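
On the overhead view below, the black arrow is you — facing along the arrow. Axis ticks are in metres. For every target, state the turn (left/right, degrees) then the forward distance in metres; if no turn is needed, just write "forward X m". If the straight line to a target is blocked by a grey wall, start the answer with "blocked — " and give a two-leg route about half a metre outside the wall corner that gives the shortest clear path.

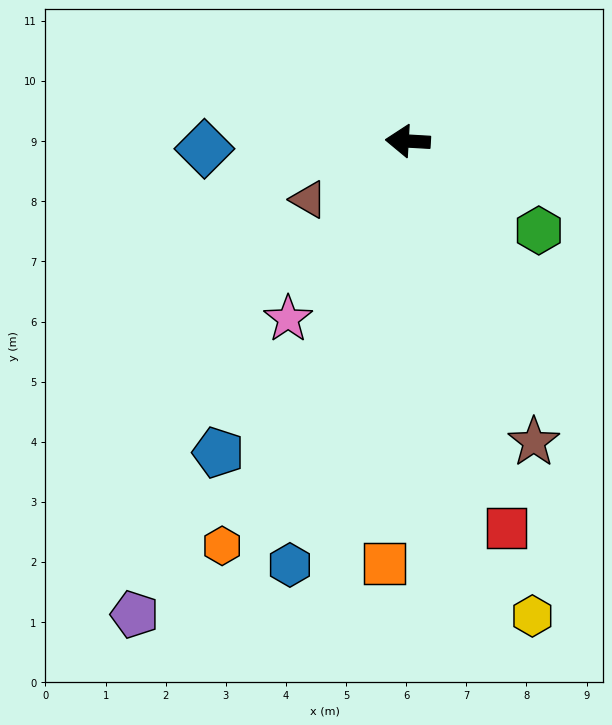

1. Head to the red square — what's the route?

turn left 108°, forward 6.6 m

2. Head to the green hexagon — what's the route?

turn left 149°, forward 2.6 m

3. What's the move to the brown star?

turn left 116°, forward 5.4 m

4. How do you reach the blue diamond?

turn left 5°, forward 3.4 m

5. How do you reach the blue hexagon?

turn left 78°, forward 7.3 m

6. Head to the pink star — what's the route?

turn left 59°, forward 3.6 m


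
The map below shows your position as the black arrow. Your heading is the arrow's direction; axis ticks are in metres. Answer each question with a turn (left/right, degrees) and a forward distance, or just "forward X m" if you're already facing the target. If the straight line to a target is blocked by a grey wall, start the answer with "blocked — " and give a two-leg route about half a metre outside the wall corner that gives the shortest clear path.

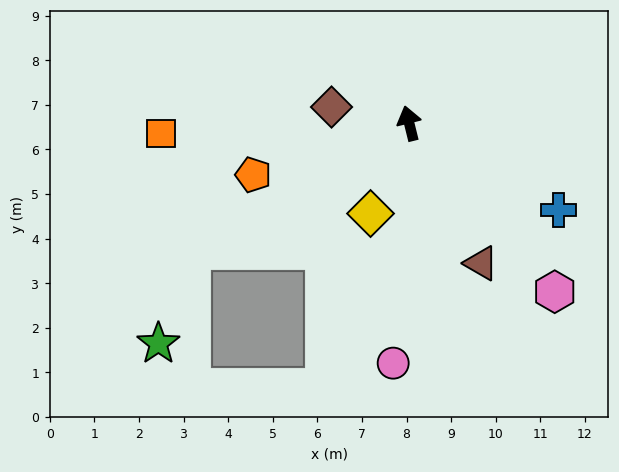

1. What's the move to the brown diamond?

turn left 64°, forward 1.8 m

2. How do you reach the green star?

blocked — turn left 107°, forward 5.7 m, then turn left 39°, forward 2.2 m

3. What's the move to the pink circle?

turn left 162°, forward 5.4 m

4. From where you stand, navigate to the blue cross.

turn right 134°, forward 3.9 m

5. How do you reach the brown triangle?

turn right 167°, forward 3.5 m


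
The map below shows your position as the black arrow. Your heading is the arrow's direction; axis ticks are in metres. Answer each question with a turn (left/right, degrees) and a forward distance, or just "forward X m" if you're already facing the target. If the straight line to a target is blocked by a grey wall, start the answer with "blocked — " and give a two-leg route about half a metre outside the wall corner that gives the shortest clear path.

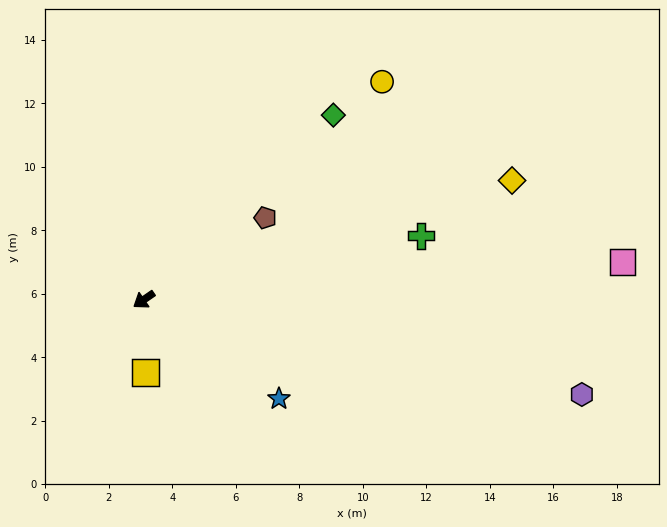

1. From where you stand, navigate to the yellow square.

turn left 57°, forward 2.3 m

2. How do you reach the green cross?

turn left 158°, forward 9.0 m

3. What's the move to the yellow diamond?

turn left 163°, forward 12.2 m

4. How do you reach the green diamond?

turn right 170°, forward 8.3 m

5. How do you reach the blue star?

turn left 109°, forward 5.3 m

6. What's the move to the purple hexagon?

turn left 133°, forward 14.1 m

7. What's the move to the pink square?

turn left 150°, forward 15.1 m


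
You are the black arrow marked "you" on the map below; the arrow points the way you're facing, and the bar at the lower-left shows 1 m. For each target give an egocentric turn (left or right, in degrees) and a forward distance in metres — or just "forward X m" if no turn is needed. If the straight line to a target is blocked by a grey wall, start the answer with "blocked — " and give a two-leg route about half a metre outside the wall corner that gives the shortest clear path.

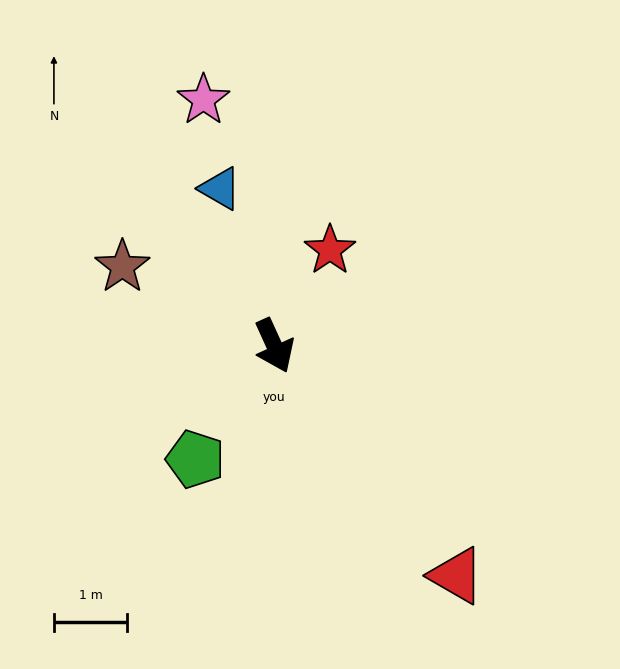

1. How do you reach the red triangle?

turn left 14°, forward 4.0 m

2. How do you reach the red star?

turn left 125°, forward 1.5 m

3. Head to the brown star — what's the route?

turn right 142°, forward 2.3 m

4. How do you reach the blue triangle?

turn left 175°, forward 2.3 m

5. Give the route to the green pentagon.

turn right 59°, forward 1.9 m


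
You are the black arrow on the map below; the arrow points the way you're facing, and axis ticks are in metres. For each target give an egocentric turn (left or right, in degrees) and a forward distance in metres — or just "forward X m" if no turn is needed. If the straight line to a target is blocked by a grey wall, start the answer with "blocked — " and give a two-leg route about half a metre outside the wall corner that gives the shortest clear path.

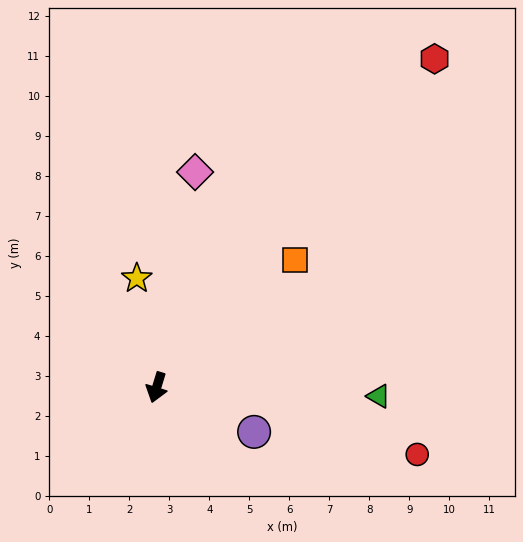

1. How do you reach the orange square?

turn left 150°, forward 4.7 m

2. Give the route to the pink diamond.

turn right 173°, forward 5.5 m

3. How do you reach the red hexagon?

turn left 157°, forward 10.8 m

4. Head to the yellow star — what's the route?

turn right 153°, forward 2.8 m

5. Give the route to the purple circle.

turn left 83°, forward 2.7 m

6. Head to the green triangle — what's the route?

turn left 105°, forward 5.6 m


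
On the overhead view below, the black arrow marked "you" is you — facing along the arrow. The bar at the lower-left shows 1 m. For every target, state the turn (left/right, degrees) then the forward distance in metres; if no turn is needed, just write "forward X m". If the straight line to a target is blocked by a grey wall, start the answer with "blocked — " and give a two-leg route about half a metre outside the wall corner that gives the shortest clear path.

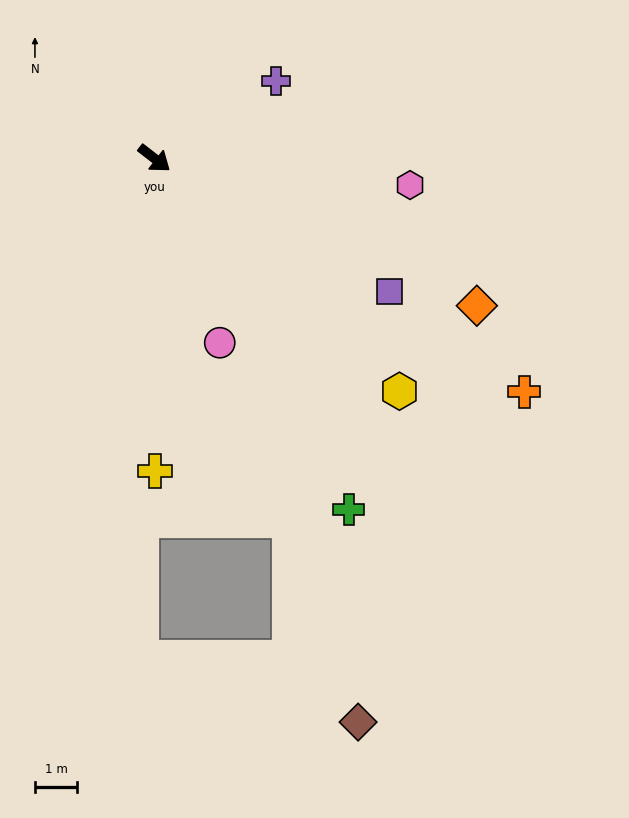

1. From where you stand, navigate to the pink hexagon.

turn left 32°, forward 6.1 m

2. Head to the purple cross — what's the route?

turn left 70°, forward 3.4 m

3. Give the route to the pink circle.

turn right 33°, forward 4.6 m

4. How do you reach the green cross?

turn right 23°, forward 9.5 m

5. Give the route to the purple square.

turn left 8°, forward 6.4 m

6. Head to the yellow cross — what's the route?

turn right 52°, forward 7.4 m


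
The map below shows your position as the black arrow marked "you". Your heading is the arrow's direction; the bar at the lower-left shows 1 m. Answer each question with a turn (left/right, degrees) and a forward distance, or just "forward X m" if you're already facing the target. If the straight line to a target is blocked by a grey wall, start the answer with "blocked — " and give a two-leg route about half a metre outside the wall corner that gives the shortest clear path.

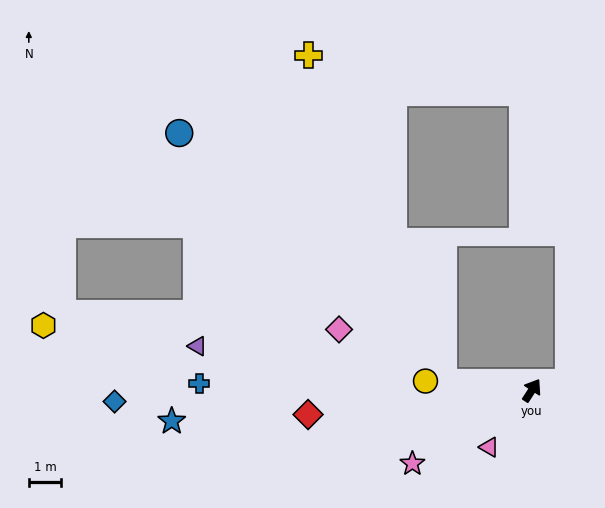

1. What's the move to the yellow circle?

turn left 118°, forward 3.3 m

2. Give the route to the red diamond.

turn left 129°, forward 7.0 m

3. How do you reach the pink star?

turn left 154°, forward 4.3 m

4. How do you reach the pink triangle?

turn left 176°, forward 2.2 m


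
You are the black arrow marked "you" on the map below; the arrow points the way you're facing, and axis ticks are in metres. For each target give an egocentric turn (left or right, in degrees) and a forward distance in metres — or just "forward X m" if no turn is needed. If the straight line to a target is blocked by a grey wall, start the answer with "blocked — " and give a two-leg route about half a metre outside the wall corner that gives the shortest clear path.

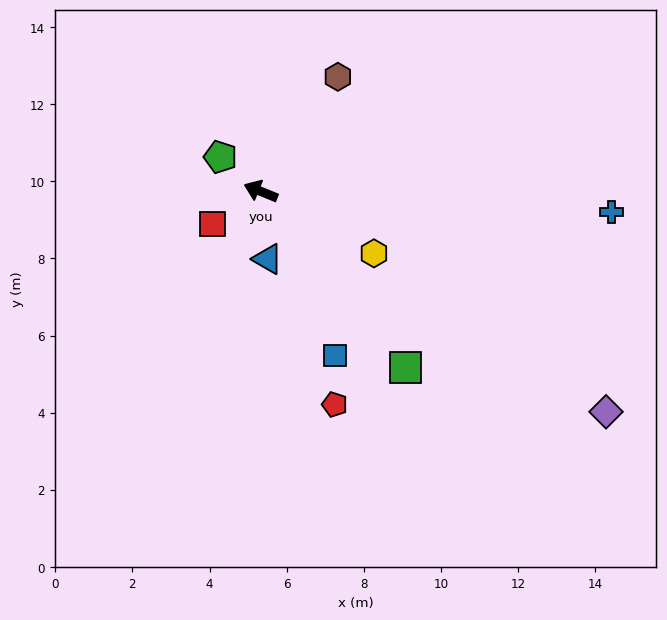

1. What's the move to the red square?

turn left 56°, forward 1.5 m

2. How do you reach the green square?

turn left 152°, forward 5.9 m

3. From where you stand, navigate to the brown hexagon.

turn right 102°, forward 3.6 m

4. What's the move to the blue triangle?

turn left 118°, forward 1.8 m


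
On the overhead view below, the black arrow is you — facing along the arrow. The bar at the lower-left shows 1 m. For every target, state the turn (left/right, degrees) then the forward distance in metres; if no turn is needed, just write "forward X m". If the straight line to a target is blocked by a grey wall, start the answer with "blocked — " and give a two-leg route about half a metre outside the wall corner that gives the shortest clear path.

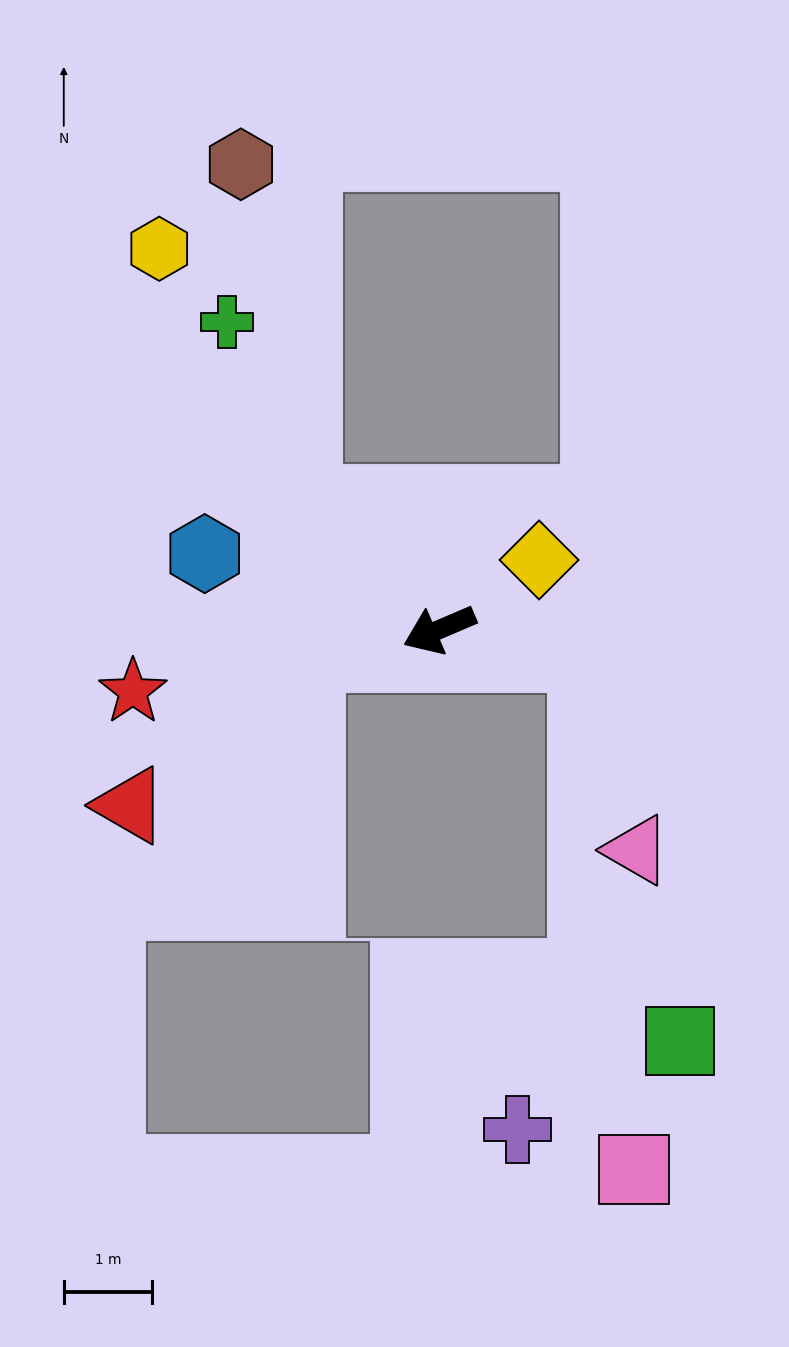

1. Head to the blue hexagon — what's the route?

turn right 41°, forward 2.8 m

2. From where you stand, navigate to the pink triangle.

blocked — turn left 147°, forward 1.7 m, then turn right 66°, forward 2.3 m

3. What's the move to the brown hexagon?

blocked — turn right 66°, forward 2.1 m, then turn right 37°, forward 3.9 m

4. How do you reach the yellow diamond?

turn right 168°, forward 1.4 m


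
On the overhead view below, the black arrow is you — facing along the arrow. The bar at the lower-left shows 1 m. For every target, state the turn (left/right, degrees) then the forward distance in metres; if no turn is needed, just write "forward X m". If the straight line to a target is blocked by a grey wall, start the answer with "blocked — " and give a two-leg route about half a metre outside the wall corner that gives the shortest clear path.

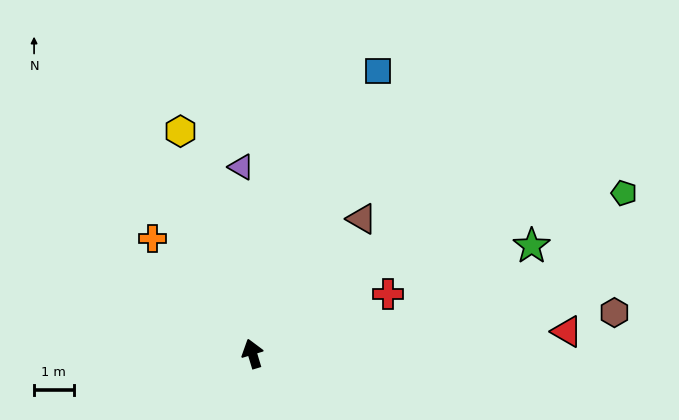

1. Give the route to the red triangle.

turn right 103°, forward 8.0 m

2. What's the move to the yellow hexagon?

forward 5.9 m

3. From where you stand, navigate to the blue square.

turn right 41°, forward 7.8 m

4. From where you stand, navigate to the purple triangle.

turn right 13°, forward 4.7 m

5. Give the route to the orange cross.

turn left 24°, forward 3.8 m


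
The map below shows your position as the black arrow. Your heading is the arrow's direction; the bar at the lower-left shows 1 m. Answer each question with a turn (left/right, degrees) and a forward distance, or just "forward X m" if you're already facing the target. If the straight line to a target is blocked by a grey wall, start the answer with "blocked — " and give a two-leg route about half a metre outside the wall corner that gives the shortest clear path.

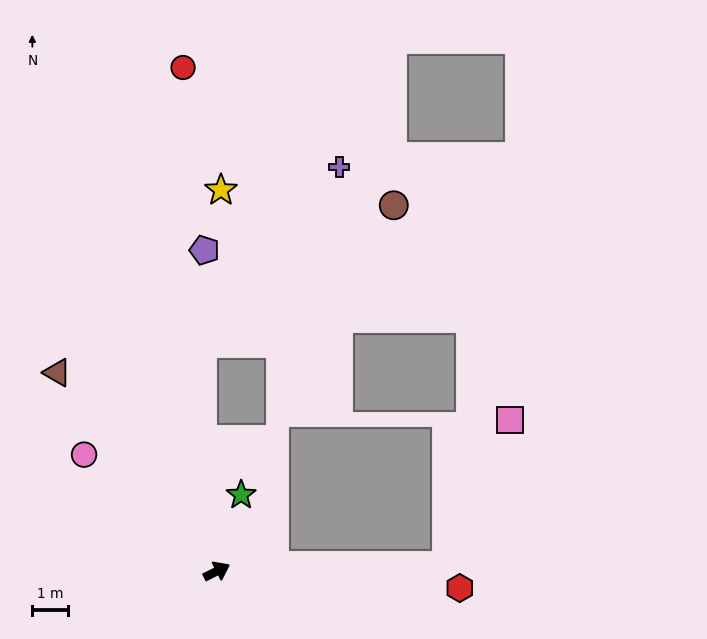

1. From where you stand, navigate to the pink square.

blocked — turn right 25°, forward 6.4 m, then turn left 65°, forward 4.5 m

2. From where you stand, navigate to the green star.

turn left 46°, forward 2.2 m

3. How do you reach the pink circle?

turn left 112°, forward 4.9 m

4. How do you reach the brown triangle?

turn left 102°, forward 7.1 m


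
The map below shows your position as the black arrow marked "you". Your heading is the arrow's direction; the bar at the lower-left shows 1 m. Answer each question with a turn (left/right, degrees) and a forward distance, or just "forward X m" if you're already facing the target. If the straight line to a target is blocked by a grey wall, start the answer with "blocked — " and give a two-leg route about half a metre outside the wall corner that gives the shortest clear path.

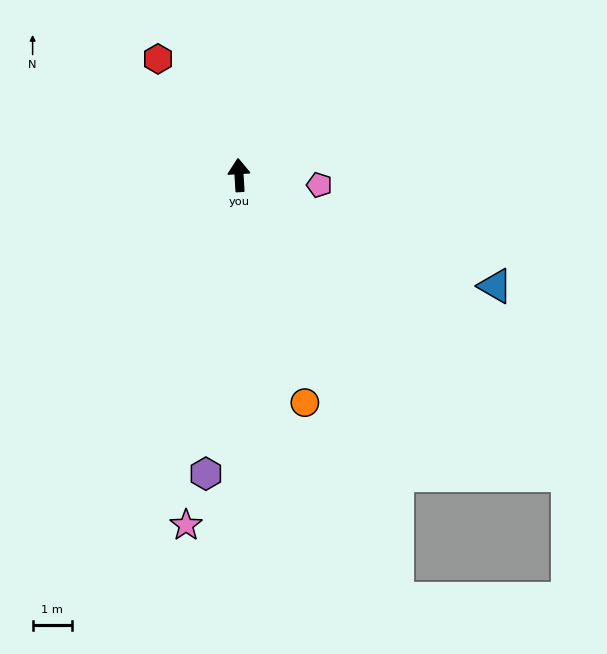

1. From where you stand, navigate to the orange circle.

turn right 167°, forward 6.0 m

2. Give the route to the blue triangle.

turn right 117°, forward 7.1 m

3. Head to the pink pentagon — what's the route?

turn right 101°, forward 2.1 m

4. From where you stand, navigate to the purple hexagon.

turn left 170°, forward 7.6 m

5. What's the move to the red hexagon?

turn left 31°, forward 3.6 m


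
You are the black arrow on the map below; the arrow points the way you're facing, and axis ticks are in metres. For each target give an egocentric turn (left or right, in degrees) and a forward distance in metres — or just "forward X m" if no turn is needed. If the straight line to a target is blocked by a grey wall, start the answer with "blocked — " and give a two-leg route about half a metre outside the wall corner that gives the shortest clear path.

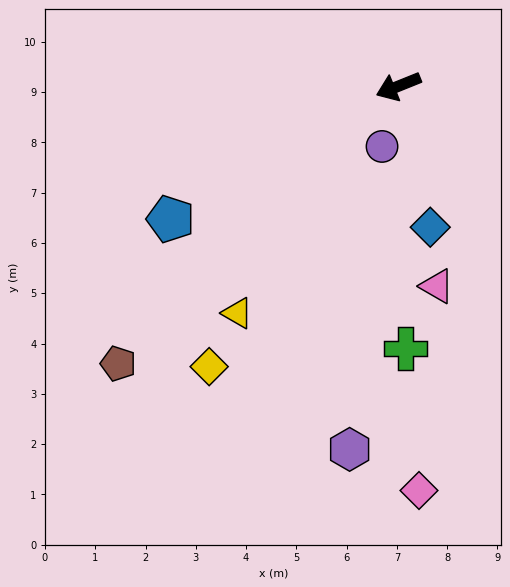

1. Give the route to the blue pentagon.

turn left 8°, forward 5.2 m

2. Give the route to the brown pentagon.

turn left 23°, forward 7.8 m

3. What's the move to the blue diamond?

turn left 81°, forward 2.9 m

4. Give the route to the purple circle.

turn left 53°, forward 1.2 m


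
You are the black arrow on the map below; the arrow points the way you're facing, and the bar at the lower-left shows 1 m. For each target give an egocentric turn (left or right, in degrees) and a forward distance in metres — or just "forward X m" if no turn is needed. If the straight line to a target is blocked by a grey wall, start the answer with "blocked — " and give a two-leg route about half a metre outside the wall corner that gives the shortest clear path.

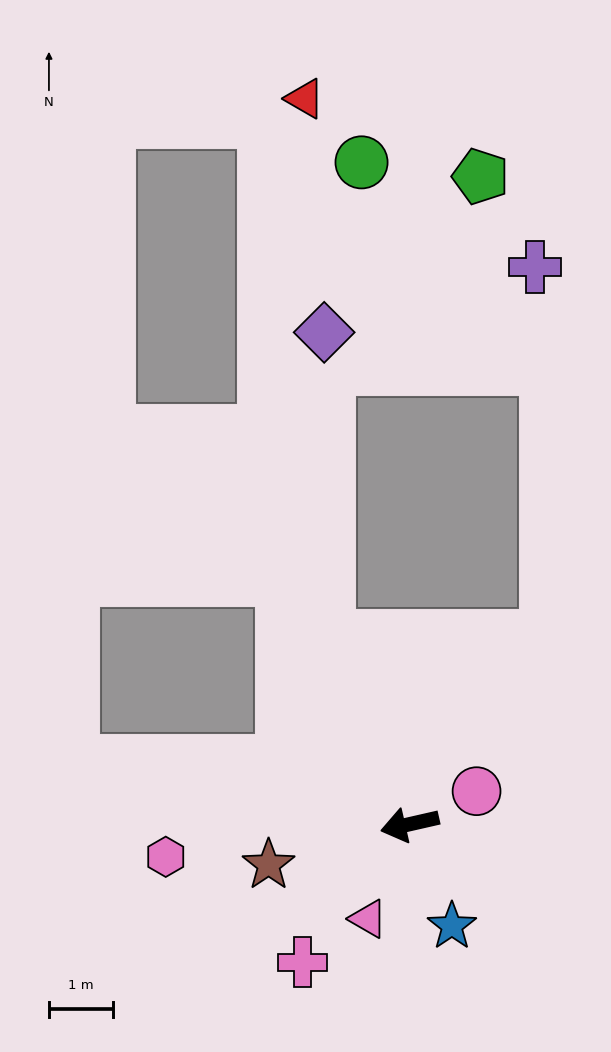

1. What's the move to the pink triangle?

turn left 53°, forward 1.6 m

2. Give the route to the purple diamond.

blocked — turn right 79°, forward 3.2 m, then turn right 23°, forward 4.8 m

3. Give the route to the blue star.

turn left 100°, forward 1.7 m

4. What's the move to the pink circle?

turn right 167°, forward 1.2 m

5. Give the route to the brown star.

turn left 3°, forward 2.3 m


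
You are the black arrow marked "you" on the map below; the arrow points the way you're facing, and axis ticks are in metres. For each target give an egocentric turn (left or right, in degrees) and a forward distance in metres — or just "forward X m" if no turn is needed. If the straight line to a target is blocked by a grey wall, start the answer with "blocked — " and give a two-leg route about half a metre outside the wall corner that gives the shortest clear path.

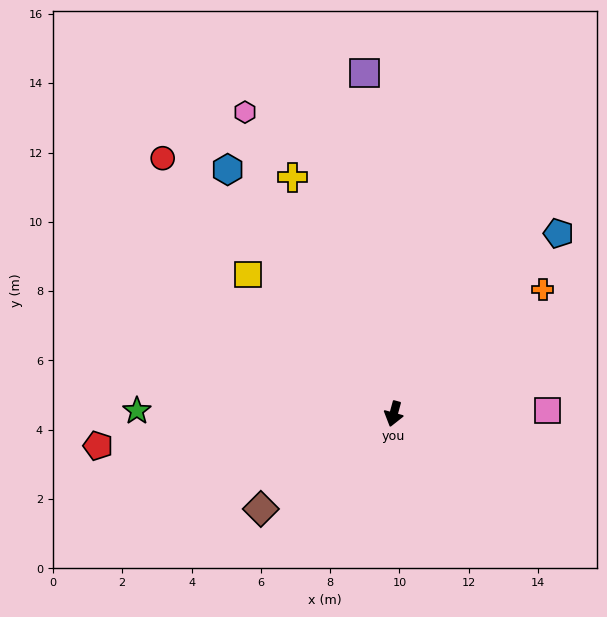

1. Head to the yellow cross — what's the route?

turn right 142°, forward 7.4 m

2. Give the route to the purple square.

turn right 160°, forward 9.9 m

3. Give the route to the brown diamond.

turn right 39°, forward 4.7 m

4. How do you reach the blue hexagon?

turn right 131°, forward 8.5 m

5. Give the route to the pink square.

turn left 107°, forward 4.4 m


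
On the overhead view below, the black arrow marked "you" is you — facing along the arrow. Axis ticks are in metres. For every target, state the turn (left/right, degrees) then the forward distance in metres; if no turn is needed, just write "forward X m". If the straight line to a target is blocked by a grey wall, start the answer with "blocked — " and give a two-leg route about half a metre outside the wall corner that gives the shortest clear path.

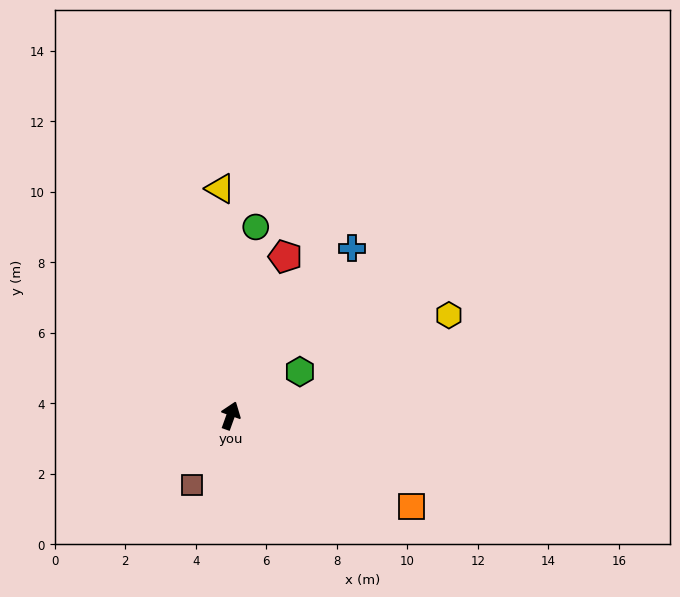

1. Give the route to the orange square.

turn right 97°, forward 5.7 m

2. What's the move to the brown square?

turn left 171°, forward 2.3 m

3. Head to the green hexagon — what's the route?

turn right 38°, forward 2.3 m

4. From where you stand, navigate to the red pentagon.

forward 4.8 m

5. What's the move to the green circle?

turn left 12°, forward 5.4 m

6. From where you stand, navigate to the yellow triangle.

turn left 22°, forward 6.4 m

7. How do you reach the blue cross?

turn right 16°, forward 5.9 m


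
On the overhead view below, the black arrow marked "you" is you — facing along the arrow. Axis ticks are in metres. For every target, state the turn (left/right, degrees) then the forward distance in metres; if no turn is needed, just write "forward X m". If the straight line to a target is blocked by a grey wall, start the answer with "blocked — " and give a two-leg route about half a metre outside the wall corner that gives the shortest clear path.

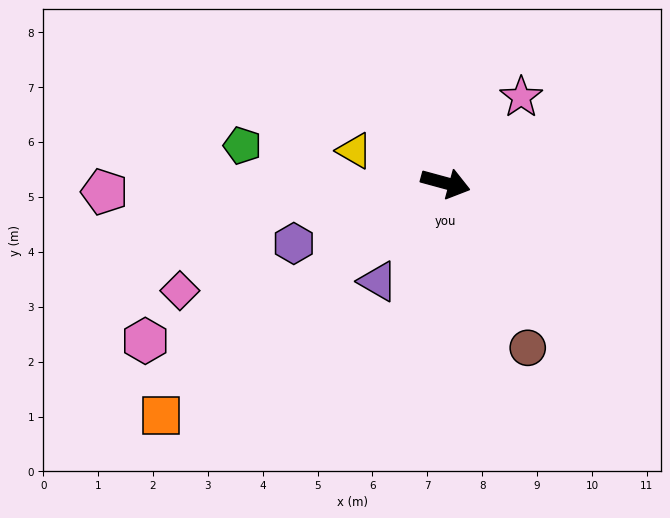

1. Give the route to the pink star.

turn left 64°, forward 2.1 m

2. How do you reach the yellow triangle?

turn left 176°, forward 1.8 m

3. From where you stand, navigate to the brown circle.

turn right 48°, forward 3.4 m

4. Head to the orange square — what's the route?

turn right 126°, forward 6.7 m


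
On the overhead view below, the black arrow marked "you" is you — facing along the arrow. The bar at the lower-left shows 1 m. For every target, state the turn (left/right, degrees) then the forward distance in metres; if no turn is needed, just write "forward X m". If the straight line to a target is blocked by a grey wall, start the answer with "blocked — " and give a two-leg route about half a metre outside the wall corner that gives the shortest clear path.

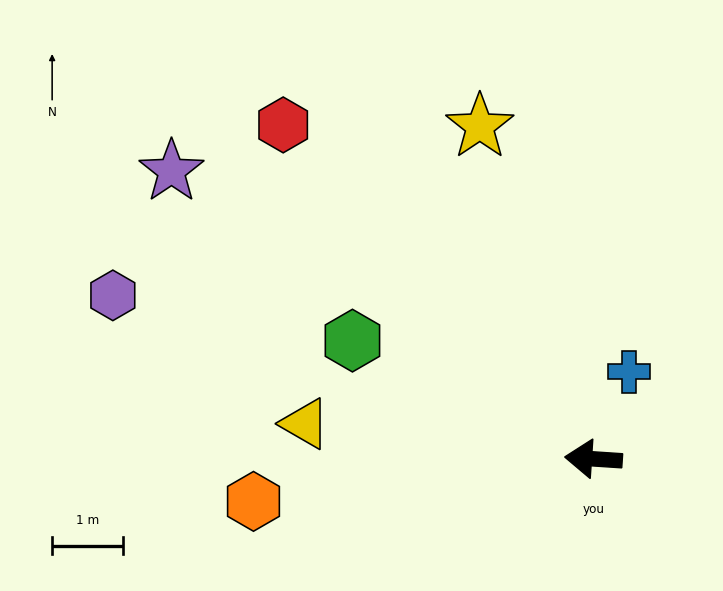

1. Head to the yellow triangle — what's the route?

turn right 3°, forward 4.1 m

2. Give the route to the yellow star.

turn right 67°, forward 5.0 m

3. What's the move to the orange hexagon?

turn left 11°, forward 4.8 m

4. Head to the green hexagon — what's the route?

turn right 22°, forward 3.8 m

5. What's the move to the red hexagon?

turn right 43°, forward 6.4 m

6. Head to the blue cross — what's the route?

turn right 108°, forward 1.3 m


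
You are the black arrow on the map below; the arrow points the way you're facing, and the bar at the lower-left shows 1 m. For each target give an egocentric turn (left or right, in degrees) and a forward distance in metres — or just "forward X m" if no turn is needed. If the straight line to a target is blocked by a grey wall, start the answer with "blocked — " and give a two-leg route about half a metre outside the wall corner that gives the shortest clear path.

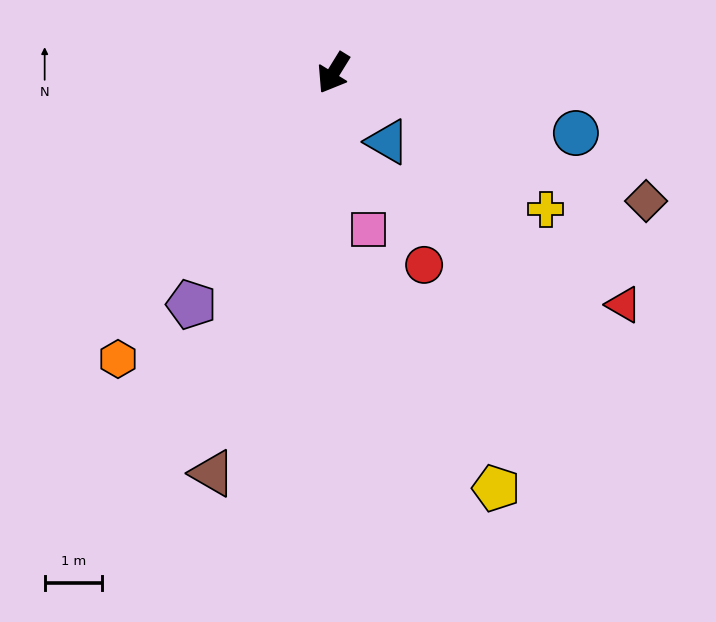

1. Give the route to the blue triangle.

turn left 70°, forward 1.5 m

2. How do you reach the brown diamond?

turn left 99°, forward 5.9 m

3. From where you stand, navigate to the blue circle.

turn left 108°, forward 4.4 m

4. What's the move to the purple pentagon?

forward 4.8 m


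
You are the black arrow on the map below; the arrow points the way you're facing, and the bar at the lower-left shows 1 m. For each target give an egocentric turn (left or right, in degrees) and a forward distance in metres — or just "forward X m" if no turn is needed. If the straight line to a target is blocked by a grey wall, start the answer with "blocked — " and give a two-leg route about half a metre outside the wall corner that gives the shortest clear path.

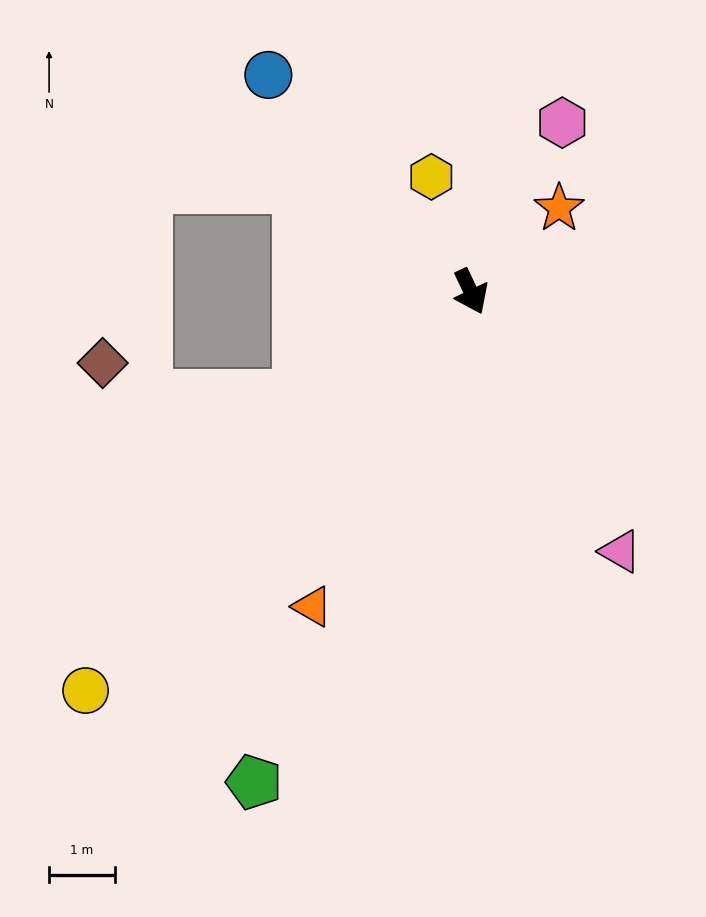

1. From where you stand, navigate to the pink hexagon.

turn left 126°, forward 2.9 m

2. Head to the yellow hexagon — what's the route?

turn left 174°, forward 1.8 m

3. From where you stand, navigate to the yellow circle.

turn right 69°, forward 8.4 m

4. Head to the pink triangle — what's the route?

turn left 5°, forward 4.5 m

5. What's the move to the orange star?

turn left 108°, forward 1.8 m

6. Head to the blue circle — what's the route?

turn right 162°, forward 4.5 m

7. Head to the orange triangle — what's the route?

turn right 52°, forward 5.4 m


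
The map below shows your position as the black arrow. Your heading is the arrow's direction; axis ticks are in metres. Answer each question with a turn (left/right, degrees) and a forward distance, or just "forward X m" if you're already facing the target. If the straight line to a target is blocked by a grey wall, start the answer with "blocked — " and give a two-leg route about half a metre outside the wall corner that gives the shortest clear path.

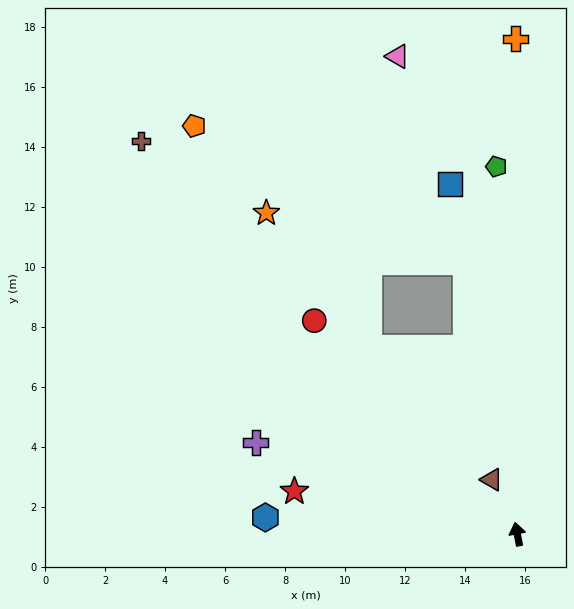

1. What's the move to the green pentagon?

turn right 8°, forward 12.3 m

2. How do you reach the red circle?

turn left 33°, forward 9.8 m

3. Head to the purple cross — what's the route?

turn left 60°, forward 9.2 m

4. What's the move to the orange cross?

turn right 11°, forward 16.5 m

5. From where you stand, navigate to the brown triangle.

turn left 14°, forward 2.0 m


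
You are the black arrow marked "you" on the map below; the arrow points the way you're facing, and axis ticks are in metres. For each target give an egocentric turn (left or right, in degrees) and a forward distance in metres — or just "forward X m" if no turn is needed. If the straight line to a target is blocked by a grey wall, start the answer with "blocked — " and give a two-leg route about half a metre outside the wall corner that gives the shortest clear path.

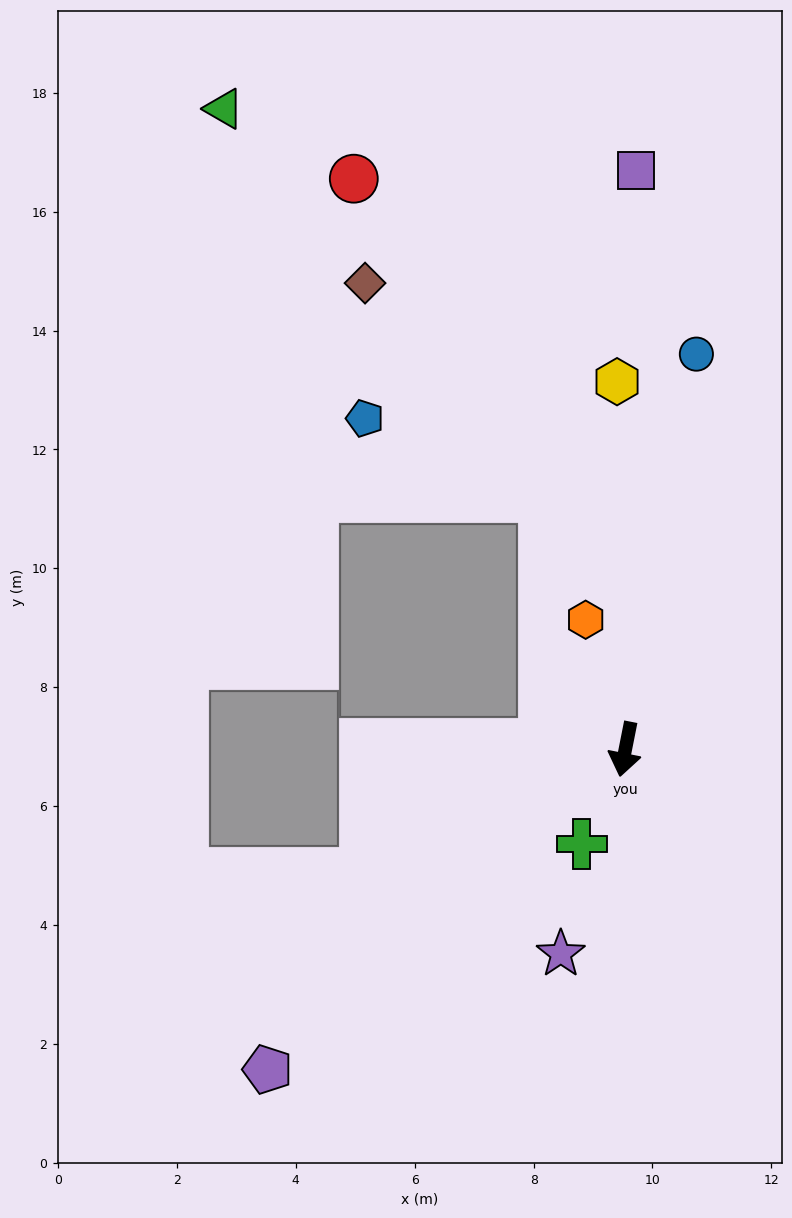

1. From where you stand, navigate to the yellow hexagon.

turn right 168°, forward 6.2 m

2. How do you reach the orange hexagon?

turn right 152°, forward 2.3 m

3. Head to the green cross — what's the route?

turn right 14°, forward 1.8 m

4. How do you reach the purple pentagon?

turn right 37°, forward 8.1 m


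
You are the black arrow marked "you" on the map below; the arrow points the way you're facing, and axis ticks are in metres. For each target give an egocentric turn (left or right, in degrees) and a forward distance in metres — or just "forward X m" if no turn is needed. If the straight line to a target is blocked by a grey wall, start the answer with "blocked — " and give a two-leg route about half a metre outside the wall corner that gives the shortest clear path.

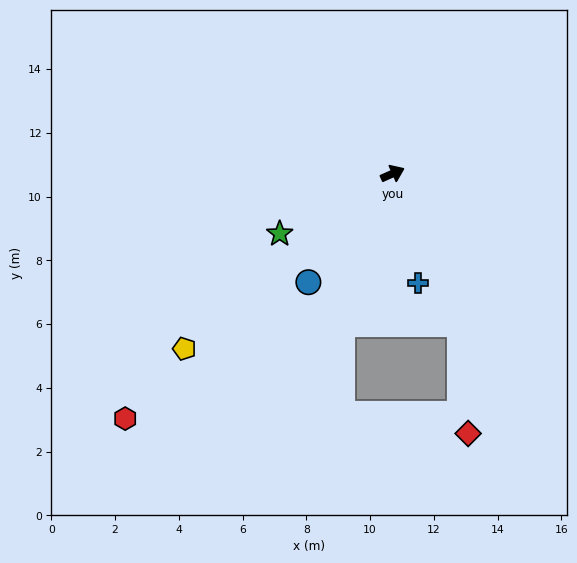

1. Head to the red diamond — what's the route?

blocked — turn right 90°, forward 5.2 m, then turn right 20°, forward 3.4 m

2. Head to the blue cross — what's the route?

turn right 101°, forward 3.5 m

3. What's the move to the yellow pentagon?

turn right 164°, forward 8.5 m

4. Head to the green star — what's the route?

turn right 176°, forward 4.0 m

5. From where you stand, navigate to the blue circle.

turn right 152°, forward 4.3 m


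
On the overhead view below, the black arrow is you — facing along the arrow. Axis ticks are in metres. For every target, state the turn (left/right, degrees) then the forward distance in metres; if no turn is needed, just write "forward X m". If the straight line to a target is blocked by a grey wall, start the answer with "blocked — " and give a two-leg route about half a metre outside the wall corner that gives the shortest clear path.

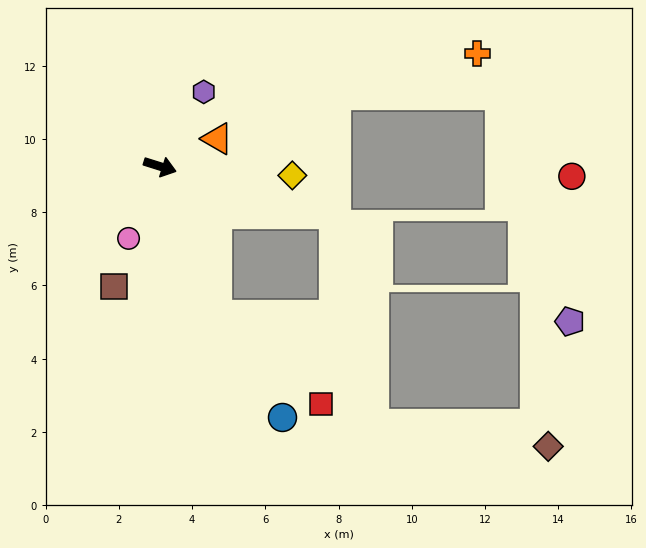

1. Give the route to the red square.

blocked — turn right 52°, forward 4.4 m, then turn left 29°, forward 3.7 m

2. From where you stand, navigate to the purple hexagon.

turn left 77°, forward 2.4 m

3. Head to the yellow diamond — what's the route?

turn left 14°, forward 3.6 m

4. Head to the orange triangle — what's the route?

turn left 43°, forward 1.7 m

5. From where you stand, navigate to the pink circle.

turn right 96°, forward 2.1 m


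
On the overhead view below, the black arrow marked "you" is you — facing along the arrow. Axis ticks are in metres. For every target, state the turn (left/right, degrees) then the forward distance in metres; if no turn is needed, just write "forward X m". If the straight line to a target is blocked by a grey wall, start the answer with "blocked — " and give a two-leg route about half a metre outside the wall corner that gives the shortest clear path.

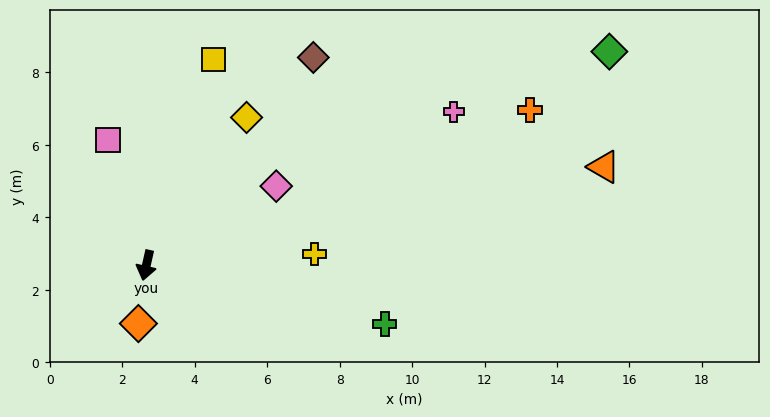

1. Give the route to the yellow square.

turn left 175°, forward 6.0 m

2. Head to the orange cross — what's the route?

turn left 125°, forward 11.4 m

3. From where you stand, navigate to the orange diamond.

turn left 5°, forward 1.6 m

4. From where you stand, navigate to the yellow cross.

turn left 107°, forward 4.6 m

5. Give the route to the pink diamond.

turn left 134°, forward 4.2 m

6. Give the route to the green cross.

turn left 89°, forward 6.8 m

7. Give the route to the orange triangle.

turn left 115°, forward 12.9 m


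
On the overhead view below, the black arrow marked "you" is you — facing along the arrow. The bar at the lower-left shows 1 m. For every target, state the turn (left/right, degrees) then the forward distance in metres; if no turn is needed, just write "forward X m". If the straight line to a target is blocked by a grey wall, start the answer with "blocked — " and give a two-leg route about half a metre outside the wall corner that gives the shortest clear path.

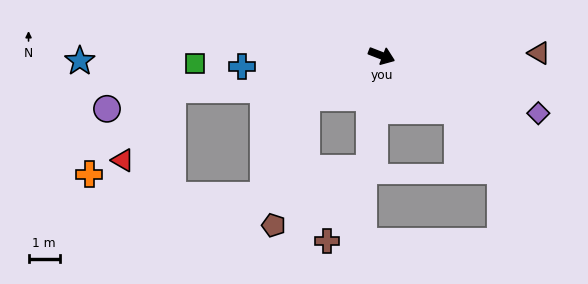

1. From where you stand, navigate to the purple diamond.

forward 5.3 m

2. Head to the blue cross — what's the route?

turn right 154°, forward 4.5 m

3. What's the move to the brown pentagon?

blocked — turn right 130°, forward 2.8 m, then turn left 47°, forward 4.2 m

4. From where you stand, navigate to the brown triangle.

turn left 22°, forward 5.0 m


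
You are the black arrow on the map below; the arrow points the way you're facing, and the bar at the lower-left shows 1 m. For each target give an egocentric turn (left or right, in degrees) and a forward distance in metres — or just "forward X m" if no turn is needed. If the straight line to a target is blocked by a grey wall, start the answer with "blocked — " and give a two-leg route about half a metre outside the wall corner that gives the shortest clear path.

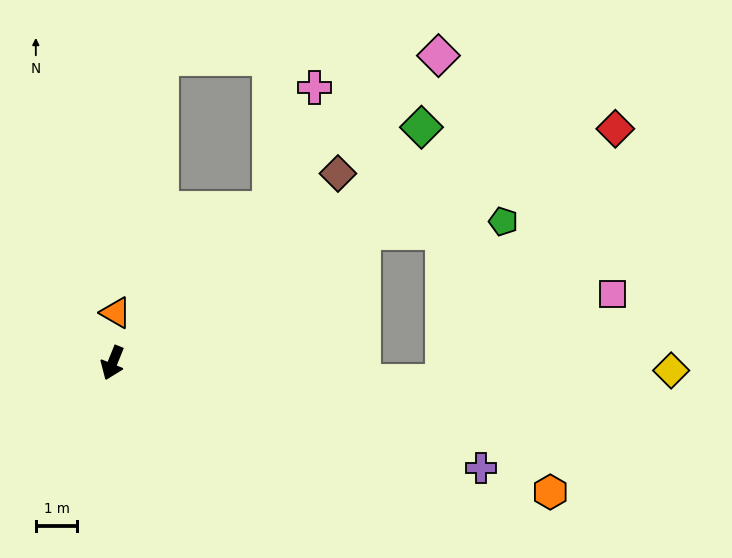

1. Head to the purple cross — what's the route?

turn left 96°, forward 9.2 m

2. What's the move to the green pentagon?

blocked — turn left 139°, forward 6.8 m, then turn right 23°, forward 3.4 m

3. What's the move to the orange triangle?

turn right 162°, forward 1.2 m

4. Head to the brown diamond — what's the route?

turn left 152°, forward 7.1 m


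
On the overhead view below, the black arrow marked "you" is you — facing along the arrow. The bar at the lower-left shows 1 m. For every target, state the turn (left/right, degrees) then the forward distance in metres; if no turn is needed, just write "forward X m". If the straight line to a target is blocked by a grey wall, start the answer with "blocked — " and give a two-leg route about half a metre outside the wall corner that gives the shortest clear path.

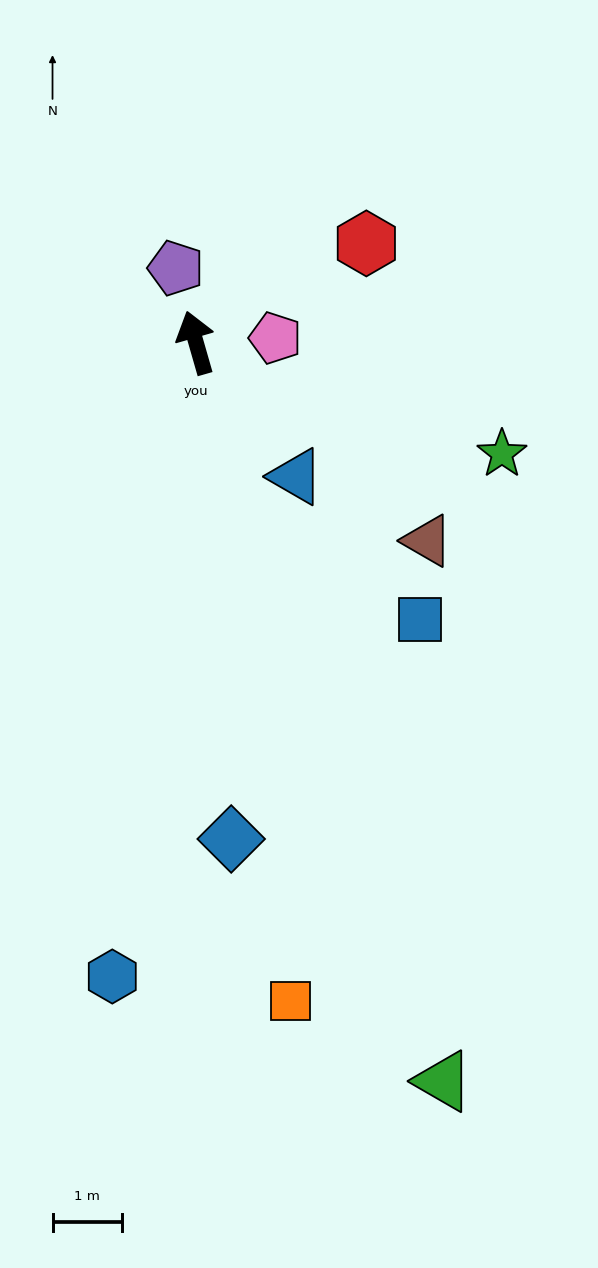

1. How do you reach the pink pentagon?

turn right 103°, forward 1.1 m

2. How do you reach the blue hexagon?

turn left 156°, forward 9.2 m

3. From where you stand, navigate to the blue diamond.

turn left 168°, forward 7.1 m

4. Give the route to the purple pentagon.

forward 1.1 m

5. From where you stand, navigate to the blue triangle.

turn right 159°, forward 2.4 m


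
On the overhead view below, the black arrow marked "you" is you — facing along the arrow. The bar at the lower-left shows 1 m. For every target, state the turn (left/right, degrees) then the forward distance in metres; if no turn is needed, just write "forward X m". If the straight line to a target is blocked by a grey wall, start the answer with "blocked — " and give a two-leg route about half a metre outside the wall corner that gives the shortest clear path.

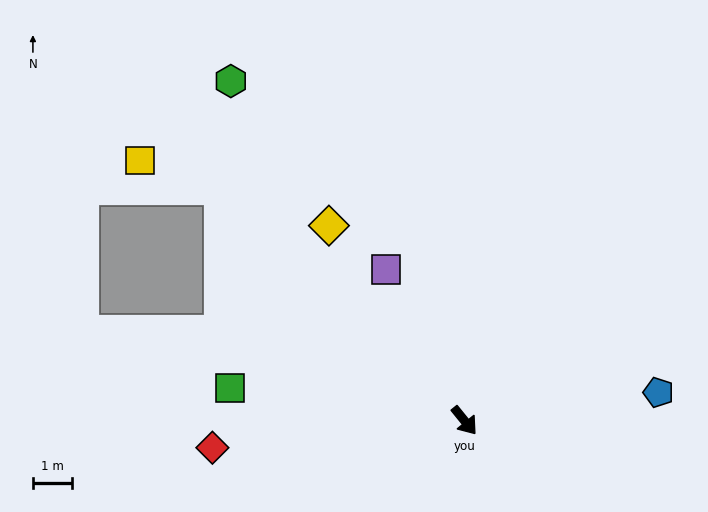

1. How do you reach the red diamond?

turn right 123°, forward 6.5 m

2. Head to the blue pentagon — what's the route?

turn left 59°, forward 5.0 m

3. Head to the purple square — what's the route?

turn left 168°, forward 4.4 m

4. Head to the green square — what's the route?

turn right 137°, forward 6.1 m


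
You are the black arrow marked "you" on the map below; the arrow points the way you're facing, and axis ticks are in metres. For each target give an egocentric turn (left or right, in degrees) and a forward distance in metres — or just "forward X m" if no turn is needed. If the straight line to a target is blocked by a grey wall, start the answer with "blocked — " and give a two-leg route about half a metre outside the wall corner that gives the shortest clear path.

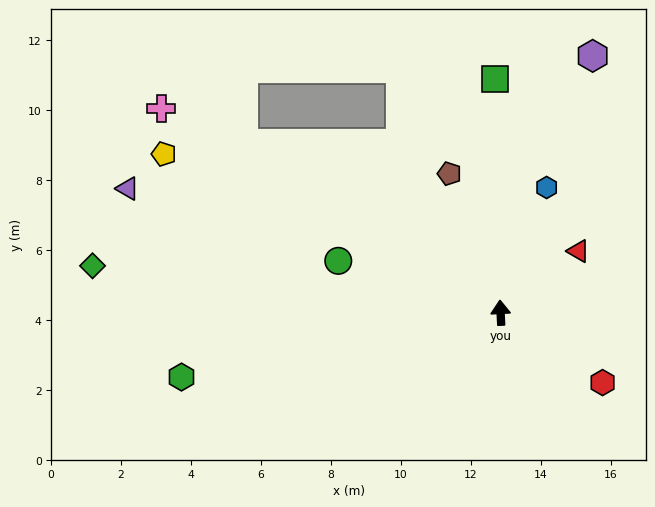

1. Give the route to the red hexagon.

turn right 127°, forward 3.5 m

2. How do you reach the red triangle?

turn right 55°, forward 2.8 m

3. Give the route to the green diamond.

turn left 81°, forward 11.7 m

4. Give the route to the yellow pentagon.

turn left 62°, forward 10.6 m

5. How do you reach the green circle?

turn left 69°, forward 4.9 m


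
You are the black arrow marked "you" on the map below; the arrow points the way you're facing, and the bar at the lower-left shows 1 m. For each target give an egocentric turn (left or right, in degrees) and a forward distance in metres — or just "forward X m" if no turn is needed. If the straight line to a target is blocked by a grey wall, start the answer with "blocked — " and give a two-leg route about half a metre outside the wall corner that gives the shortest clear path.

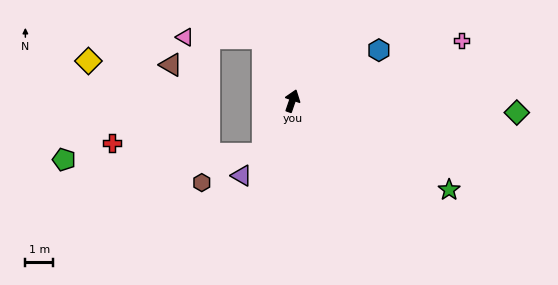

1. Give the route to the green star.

turn right 101°, forward 6.5 m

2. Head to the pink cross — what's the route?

turn right 51°, forward 6.5 m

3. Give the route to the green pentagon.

blocked — turn left 171°, forward 2.2 m, then turn right 60°, forward 7.2 m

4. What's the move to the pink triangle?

blocked — turn left 43°, forward 2.5 m, then turn left 66°, forward 2.9 m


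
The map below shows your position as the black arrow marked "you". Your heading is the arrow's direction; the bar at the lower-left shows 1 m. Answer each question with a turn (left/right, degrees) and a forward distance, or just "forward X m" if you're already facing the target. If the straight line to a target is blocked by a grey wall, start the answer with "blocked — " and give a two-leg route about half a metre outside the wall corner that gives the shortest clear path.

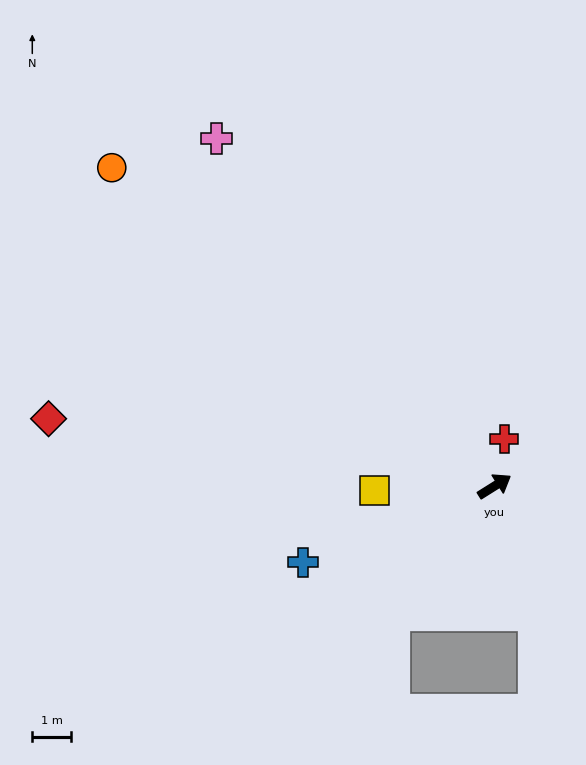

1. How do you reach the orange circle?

turn left 108°, forward 12.9 m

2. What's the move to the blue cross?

turn left 170°, forward 5.3 m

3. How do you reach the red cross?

turn left 46°, forward 1.2 m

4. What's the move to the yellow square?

turn left 150°, forward 3.1 m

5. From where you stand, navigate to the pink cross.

turn left 97°, forward 11.5 m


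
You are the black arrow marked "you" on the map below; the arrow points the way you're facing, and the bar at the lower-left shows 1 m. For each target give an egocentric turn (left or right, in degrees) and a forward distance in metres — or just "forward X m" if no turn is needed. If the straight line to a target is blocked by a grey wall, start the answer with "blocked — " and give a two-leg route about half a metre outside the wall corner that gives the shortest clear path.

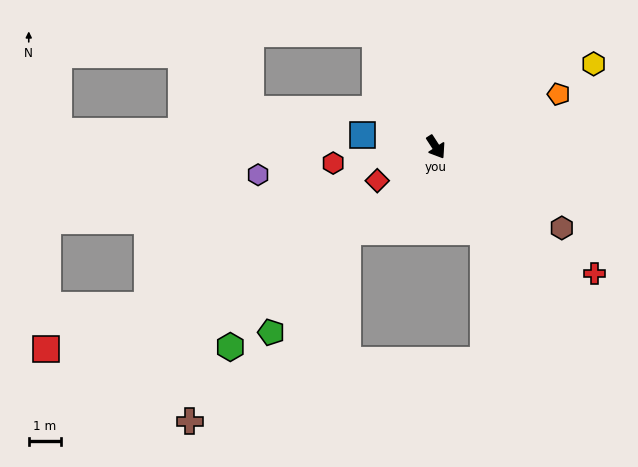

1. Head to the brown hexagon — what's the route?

turn left 24°, forward 4.7 m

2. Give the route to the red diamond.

turn right 93°, forward 2.1 m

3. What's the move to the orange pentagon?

turn left 80°, forward 4.2 m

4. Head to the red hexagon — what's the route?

turn right 114°, forward 3.3 m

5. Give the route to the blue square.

turn right 132°, forward 2.3 m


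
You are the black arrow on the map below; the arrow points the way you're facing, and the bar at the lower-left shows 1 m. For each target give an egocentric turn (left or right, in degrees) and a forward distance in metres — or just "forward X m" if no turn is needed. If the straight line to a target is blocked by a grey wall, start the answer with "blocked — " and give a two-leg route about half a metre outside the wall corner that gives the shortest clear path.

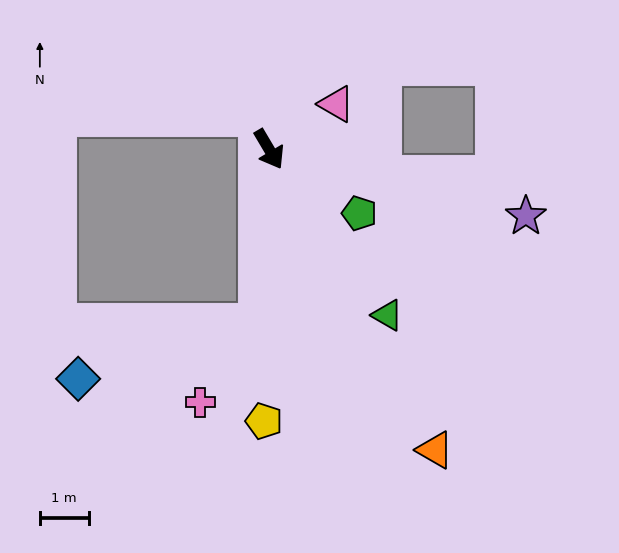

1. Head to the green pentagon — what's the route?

turn left 24°, forward 2.3 m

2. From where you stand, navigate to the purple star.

turn left 45°, forward 5.5 m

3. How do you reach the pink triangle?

turn left 93°, forward 1.7 m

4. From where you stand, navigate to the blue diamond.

blocked — turn right 34°, forward 3.6 m, then turn right 70°, forward 3.9 m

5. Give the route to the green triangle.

turn left 5°, forward 4.2 m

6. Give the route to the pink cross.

blocked — turn right 34°, forward 3.6 m, then turn right 33°, forward 2.0 m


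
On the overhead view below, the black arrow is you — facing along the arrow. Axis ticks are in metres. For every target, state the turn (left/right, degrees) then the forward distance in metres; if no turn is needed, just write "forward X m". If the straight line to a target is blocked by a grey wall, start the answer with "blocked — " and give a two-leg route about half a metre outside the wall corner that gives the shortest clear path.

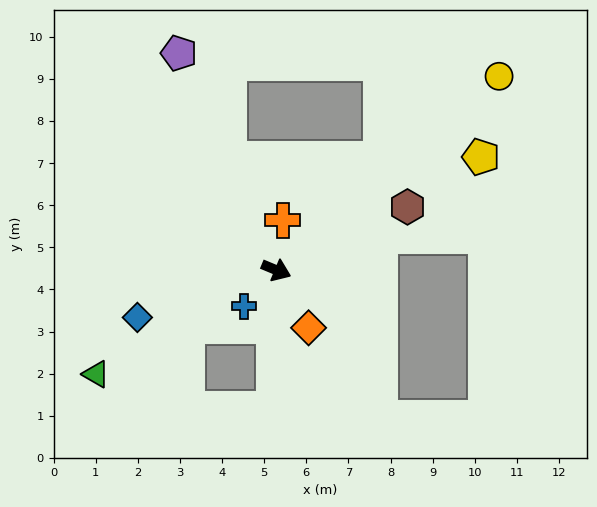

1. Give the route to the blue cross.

turn right 109°, forward 1.1 m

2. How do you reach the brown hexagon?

turn left 48°, forward 3.5 m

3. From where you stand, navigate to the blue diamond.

turn right 139°, forward 3.5 m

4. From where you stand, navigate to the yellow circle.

turn left 64°, forward 7.0 m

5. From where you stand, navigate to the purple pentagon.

turn left 137°, forward 5.6 m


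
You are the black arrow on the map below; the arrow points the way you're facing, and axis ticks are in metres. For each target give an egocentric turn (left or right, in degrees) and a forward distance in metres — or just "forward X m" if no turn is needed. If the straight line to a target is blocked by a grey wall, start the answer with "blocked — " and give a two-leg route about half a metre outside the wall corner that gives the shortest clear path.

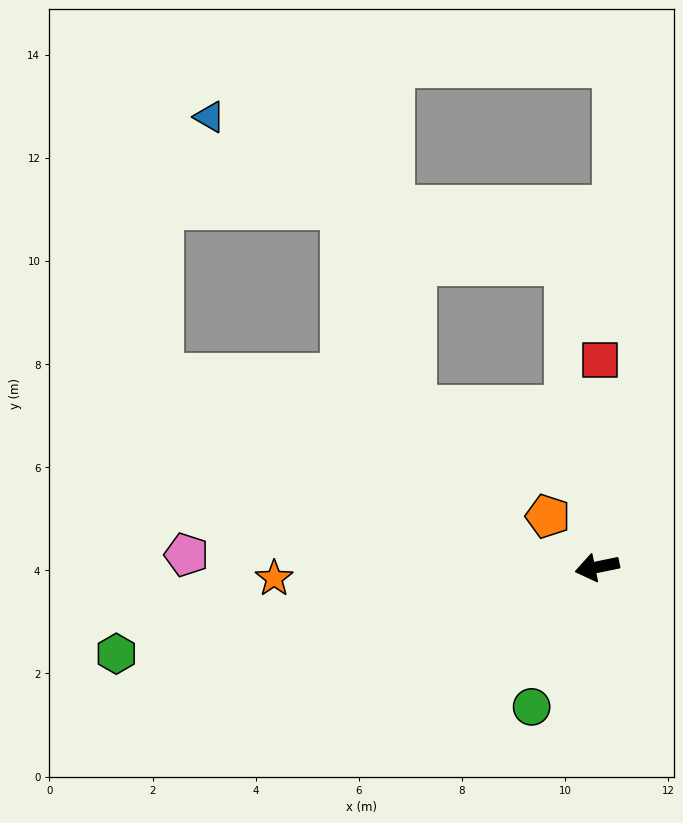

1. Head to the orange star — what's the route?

turn right 10°, forward 6.3 m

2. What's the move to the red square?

turn right 102°, forward 4.0 m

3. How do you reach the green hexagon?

forward 9.5 m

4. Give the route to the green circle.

turn left 53°, forward 3.0 m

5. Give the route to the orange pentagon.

turn right 57°, forward 1.4 m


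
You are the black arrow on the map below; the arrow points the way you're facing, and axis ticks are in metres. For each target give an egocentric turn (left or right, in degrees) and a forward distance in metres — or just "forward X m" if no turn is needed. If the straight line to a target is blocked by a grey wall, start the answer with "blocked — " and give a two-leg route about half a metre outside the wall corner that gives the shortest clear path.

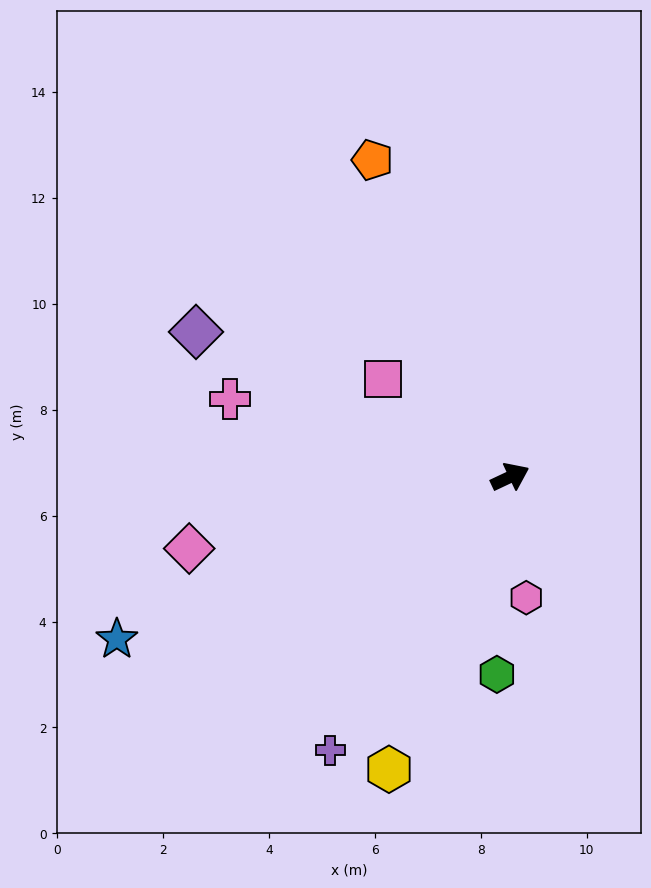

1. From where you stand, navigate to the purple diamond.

turn left 130°, forward 6.5 m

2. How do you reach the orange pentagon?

turn left 88°, forward 6.5 m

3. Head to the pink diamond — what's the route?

turn left 167°, forward 6.2 m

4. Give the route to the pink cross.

turn left 139°, forward 5.5 m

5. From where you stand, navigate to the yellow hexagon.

turn right 138°, forward 6.0 m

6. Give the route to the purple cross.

turn right 149°, forward 6.2 m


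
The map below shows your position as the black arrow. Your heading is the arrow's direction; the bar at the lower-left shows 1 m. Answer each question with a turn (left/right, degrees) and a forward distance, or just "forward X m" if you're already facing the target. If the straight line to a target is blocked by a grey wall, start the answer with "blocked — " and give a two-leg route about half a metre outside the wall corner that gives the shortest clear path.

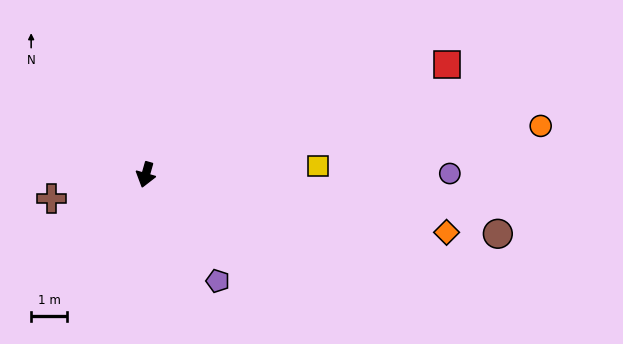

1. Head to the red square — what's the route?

turn left 126°, forward 8.9 m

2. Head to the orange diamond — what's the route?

turn left 95°, forward 8.5 m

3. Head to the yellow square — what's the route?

turn left 109°, forward 4.8 m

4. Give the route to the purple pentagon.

turn left 50°, forward 3.6 m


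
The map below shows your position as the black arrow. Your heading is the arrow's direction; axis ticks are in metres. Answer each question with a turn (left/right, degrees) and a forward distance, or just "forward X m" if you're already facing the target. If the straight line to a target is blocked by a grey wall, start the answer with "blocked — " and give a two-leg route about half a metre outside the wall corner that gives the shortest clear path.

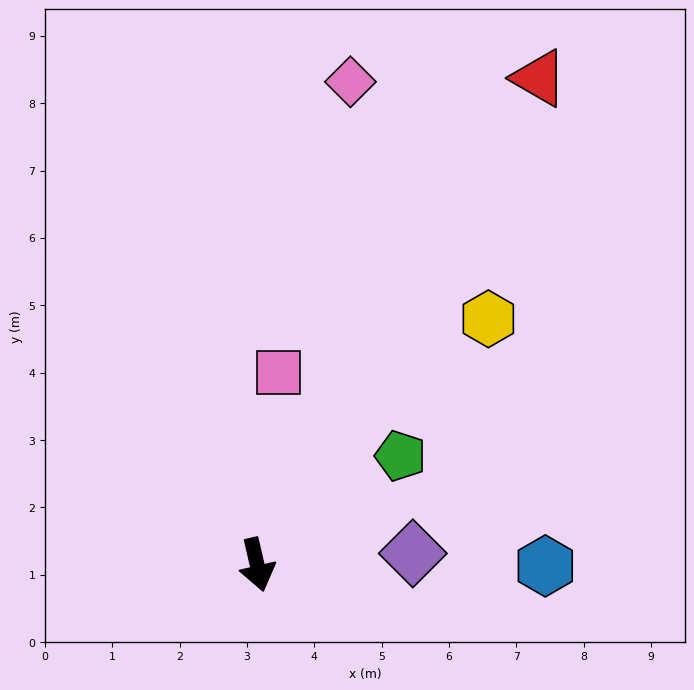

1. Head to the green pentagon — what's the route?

turn left 114°, forward 2.7 m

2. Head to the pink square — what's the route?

turn left 161°, forward 2.9 m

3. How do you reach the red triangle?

turn left 137°, forward 8.4 m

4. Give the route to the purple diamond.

turn left 81°, forward 2.3 m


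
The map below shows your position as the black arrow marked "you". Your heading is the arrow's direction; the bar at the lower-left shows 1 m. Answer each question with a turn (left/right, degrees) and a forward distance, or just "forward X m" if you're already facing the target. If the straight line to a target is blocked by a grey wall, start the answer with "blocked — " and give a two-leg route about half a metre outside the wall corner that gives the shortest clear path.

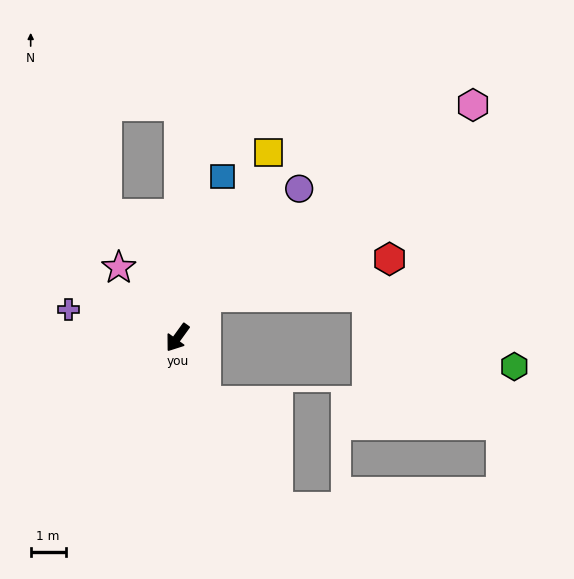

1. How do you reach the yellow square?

turn right 170°, forward 5.9 m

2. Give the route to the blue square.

turn right 160°, forward 4.8 m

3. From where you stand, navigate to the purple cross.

turn right 69°, forward 3.2 m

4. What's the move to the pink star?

turn right 104°, forward 2.6 m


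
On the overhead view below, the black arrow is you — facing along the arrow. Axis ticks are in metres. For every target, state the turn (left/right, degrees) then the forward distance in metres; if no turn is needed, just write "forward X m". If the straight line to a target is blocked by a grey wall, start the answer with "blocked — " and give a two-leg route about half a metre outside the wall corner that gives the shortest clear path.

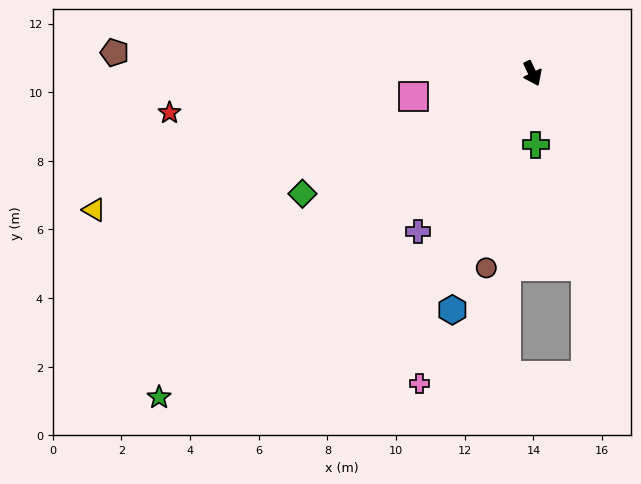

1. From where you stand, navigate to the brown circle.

turn right 39°, forward 5.8 m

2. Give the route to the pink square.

turn right 105°, forward 3.5 m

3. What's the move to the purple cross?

turn right 62°, forward 5.7 m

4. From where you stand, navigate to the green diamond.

turn right 88°, forward 7.6 m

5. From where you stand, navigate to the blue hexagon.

turn right 44°, forward 7.3 m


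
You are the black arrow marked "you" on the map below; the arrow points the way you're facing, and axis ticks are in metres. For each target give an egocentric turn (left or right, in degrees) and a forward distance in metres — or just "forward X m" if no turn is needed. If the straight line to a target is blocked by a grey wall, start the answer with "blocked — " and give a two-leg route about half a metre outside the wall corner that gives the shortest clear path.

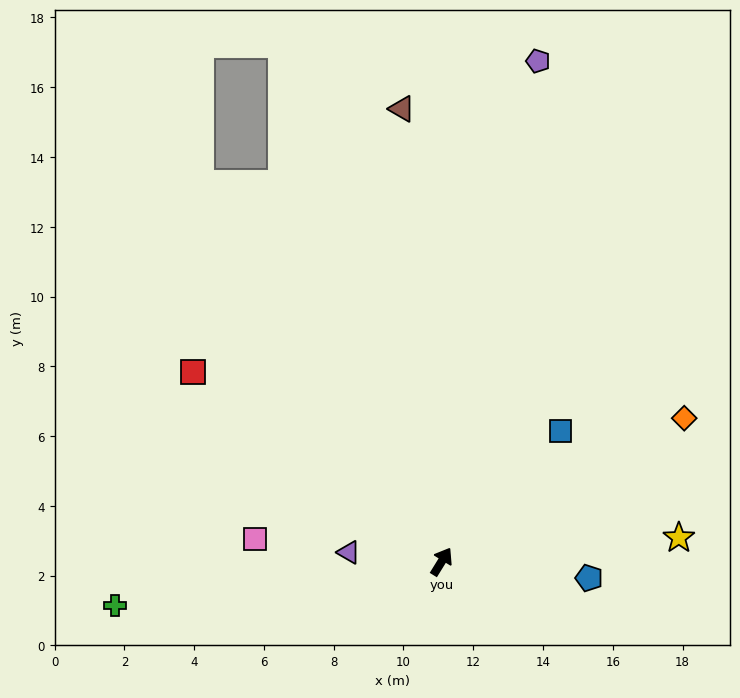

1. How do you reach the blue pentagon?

turn right 65°, forward 4.3 m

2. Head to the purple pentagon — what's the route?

turn left 21°, forward 14.6 m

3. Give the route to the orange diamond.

turn right 28°, forward 8.1 m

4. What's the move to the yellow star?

turn right 53°, forward 6.8 m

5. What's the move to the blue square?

turn right 11°, forward 5.1 m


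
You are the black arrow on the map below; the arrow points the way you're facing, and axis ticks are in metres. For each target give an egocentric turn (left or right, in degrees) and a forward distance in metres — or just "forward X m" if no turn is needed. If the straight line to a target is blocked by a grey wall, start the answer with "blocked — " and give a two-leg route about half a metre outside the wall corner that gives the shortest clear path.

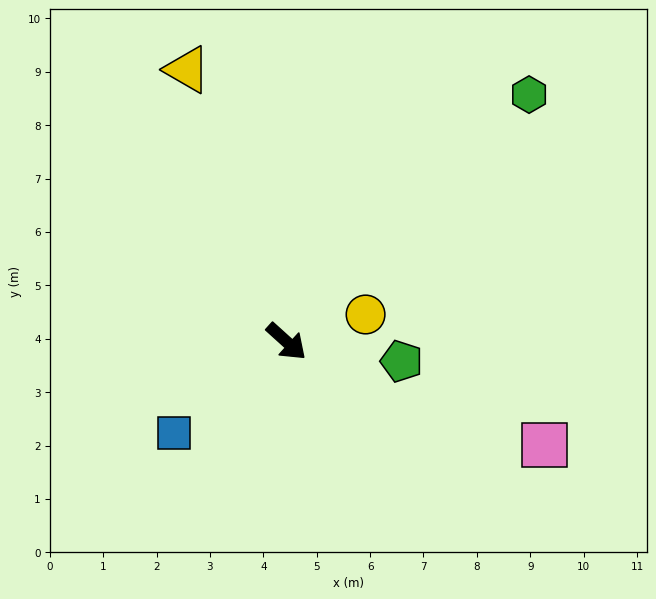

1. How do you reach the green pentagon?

turn left 32°, forward 2.2 m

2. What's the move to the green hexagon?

turn left 88°, forward 6.5 m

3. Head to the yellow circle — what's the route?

turn left 61°, forward 1.6 m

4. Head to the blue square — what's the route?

turn right 99°, forward 2.7 m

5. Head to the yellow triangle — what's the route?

turn left 152°, forward 5.4 m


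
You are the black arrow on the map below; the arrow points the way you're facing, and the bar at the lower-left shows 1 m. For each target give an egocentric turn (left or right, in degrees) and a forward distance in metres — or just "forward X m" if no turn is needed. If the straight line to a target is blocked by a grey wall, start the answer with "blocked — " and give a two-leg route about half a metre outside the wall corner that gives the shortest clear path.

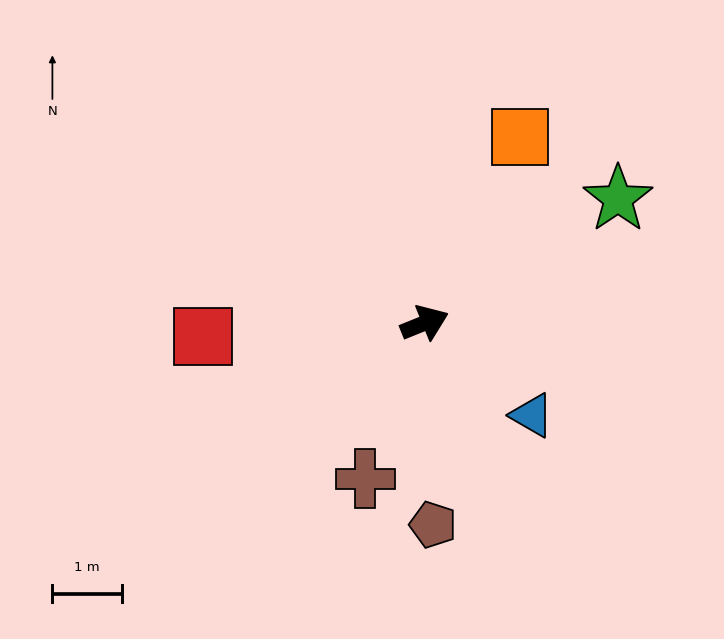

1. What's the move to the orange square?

turn left 41°, forward 3.0 m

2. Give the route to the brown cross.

turn right 133°, forward 2.4 m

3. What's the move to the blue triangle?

turn right 63°, forward 2.0 m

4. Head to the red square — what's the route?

turn left 161°, forward 3.2 m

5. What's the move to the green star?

turn left 11°, forward 3.3 m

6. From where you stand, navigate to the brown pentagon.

turn right 110°, forward 2.9 m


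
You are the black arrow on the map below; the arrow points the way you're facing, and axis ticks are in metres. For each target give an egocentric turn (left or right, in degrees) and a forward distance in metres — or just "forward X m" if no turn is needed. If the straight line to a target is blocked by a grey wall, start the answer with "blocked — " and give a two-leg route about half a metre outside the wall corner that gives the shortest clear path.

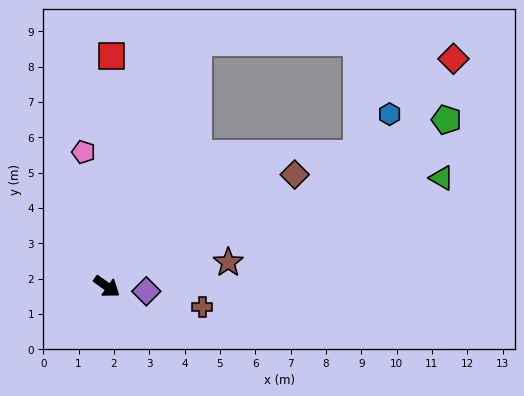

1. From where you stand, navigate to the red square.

turn left 124°, forward 6.5 m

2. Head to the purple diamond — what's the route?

turn left 29°, forward 1.1 m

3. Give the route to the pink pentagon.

turn left 135°, forward 3.9 m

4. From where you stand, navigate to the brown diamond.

turn left 66°, forward 6.2 m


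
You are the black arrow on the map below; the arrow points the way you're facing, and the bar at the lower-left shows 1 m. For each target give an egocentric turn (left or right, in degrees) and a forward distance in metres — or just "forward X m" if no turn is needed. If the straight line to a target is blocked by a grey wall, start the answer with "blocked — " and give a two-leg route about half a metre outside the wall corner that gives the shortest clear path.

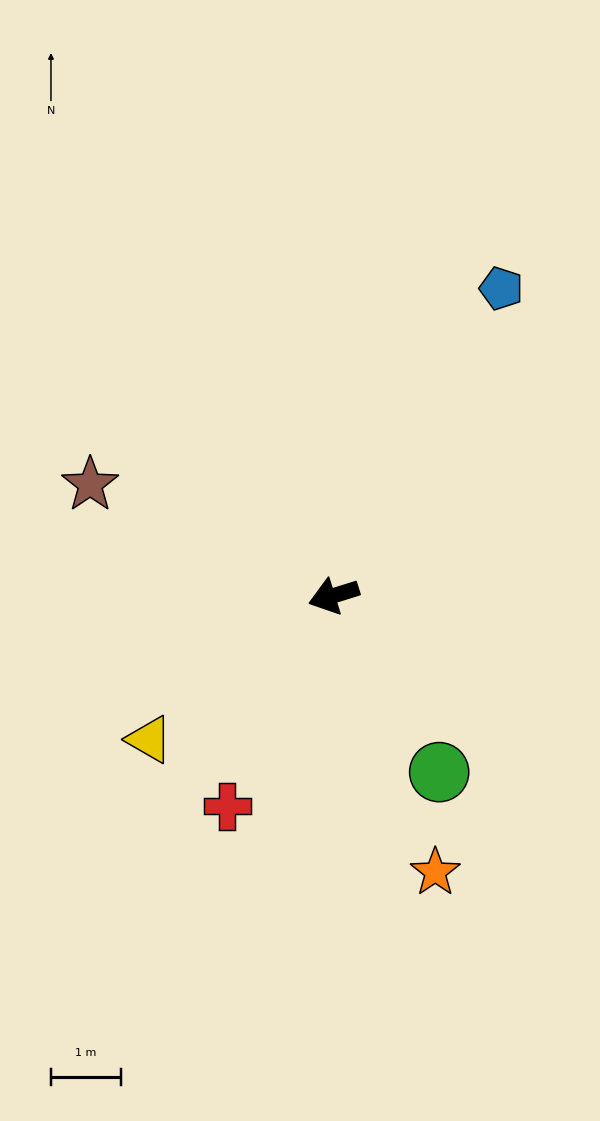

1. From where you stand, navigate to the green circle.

turn left 104°, forward 2.9 m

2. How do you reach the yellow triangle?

turn left 21°, forward 3.3 m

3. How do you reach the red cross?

turn left 46°, forward 3.4 m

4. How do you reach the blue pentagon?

turn right 136°, forward 5.0 m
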